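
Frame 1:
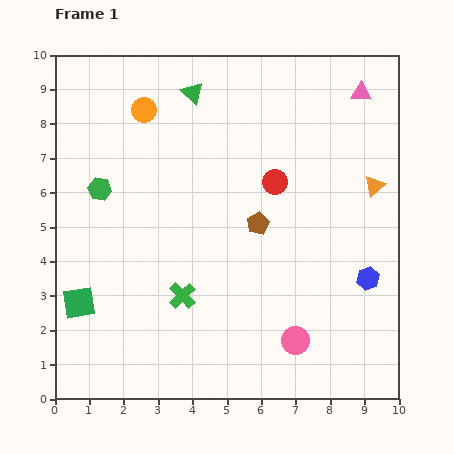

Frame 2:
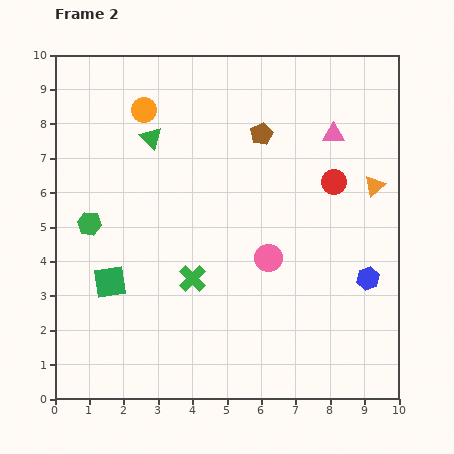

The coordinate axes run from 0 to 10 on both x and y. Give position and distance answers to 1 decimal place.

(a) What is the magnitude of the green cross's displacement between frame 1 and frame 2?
0.6

The green cross moved from (3.7, 3.0) to (4.0, 3.5), a distance of √(0.3² + 0.5²) ≈ 0.6.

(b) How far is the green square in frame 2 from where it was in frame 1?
1.1

The green square moved from (0.7, 2.8) to (1.6, 3.4), a distance of √(0.9² + 0.6²) ≈ 1.1.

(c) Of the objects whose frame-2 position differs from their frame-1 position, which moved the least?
the green cross

(moved 0.6)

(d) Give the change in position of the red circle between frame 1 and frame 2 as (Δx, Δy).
(1.7, 0.0)

The red circle was at (6.4, 6.3) in frame 1 and (8.1, 6.3) in frame 2.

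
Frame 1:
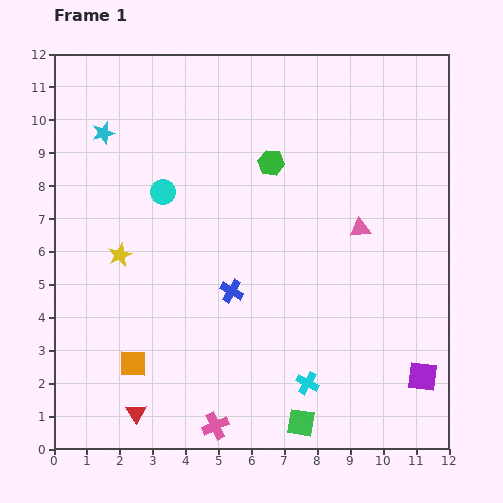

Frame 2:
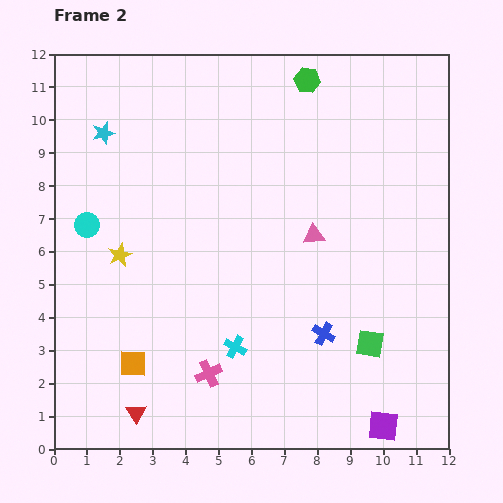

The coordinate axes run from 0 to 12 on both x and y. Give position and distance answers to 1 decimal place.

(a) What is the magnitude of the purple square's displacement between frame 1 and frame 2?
1.9

The purple square moved from (11.2, 2.2) to (10.0, 0.7), a distance of √(1.2² + 1.5²) ≈ 1.9.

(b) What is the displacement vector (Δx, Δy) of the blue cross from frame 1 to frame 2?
(2.8, -1.3)

The blue cross was at (5.4, 4.8) in frame 1 and (8.2, 3.5) in frame 2.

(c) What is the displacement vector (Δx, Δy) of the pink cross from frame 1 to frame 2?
(-0.2, 1.6)

The pink cross was at (4.9, 0.7) in frame 1 and (4.7, 2.3) in frame 2.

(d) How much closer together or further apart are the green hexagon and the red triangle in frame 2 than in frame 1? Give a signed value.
+2.8

Distance in frame 1: 8.6. Distance in frame 2: 11.4.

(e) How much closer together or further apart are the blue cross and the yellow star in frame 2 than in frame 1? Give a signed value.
+3.0

Distance in frame 1: 3.6. Distance in frame 2: 6.6.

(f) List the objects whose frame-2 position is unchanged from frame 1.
the cyan star, the yellow star, the red triangle, the orange square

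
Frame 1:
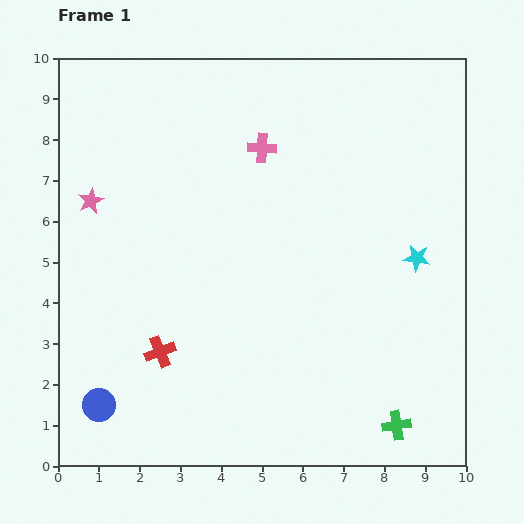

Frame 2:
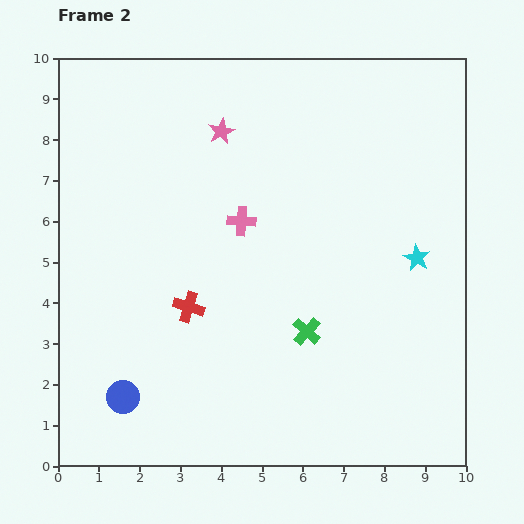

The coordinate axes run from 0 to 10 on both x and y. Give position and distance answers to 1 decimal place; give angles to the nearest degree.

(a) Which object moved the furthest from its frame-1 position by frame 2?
the pink star

(moved 3.6; next 3.2)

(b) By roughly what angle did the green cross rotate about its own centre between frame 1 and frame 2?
39° counter-clockwise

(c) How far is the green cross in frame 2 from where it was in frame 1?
3.2

The green cross moved from (8.3, 1.0) to (6.1, 3.3), a distance of √(2.2² + 2.3²) ≈ 3.2.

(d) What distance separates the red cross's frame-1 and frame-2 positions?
1.3

The red cross moved from (2.5, 2.8) to (3.2, 3.9), a distance of √(0.7² + 1.1²) ≈ 1.3.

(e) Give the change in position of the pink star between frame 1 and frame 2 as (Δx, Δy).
(3.2, 1.7)

The pink star was at (0.8, 6.5) in frame 1 and (4.0, 8.2) in frame 2.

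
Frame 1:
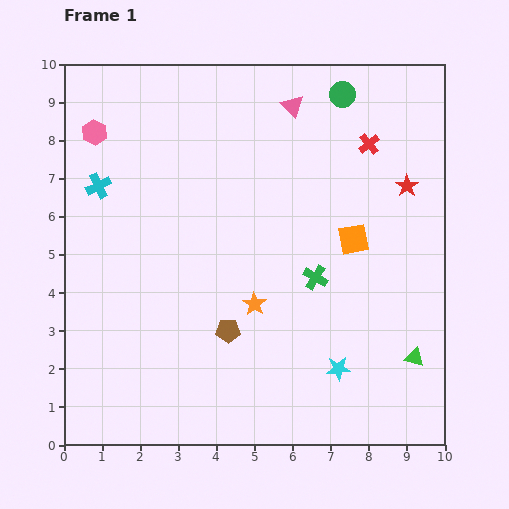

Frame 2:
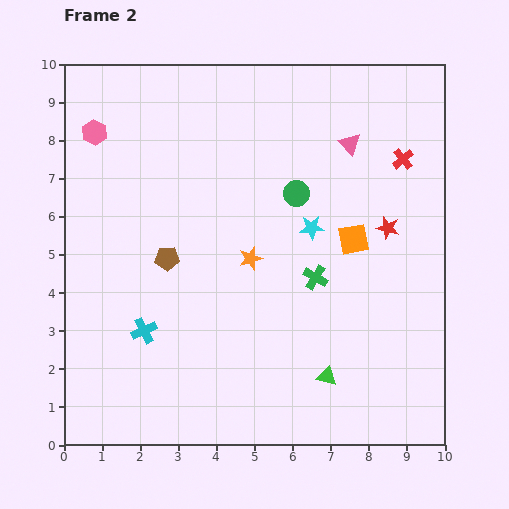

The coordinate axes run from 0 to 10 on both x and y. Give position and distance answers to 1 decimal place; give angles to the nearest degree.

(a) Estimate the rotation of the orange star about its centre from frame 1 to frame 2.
22° clockwise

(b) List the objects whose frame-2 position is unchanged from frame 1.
the orange square, the pink hexagon, the green cross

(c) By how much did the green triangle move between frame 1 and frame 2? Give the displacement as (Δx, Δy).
(-2.3, -0.5)

The green triangle was at (9.2, 2.3) in frame 1 and (6.9, 1.8) in frame 2.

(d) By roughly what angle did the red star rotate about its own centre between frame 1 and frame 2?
24° counter-clockwise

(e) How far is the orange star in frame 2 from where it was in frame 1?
1.2

The orange star moved from (5.0, 3.7) to (4.9, 4.9), a distance of √(0.1² + 1.2²) ≈ 1.2.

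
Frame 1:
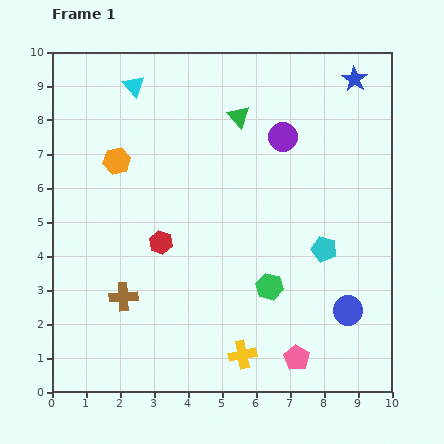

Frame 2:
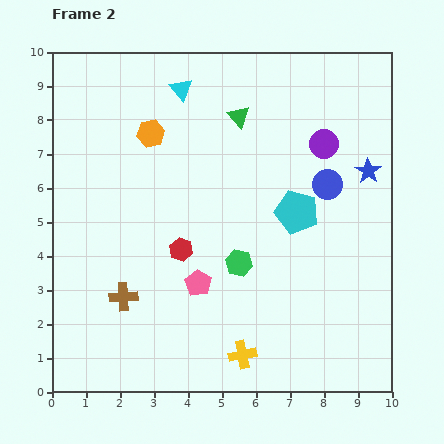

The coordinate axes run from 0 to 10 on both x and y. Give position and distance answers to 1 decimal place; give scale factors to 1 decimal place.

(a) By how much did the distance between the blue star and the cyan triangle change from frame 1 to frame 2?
-0.5

Distance in frame 1: 6.5. Distance in frame 2: 6.0.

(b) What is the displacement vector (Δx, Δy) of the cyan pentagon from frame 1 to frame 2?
(-0.8, 1.1)

The cyan pentagon was at (8.0, 4.2) in frame 1 and (7.2, 5.3) in frame 2.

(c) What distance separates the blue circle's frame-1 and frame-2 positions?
3.7

The blue circle moved from (8.7, 2.4) to (8.1, 6.1), a distance of √(0.6² + 3.7²) ≈ 3.7.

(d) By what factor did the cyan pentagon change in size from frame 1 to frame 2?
1.7×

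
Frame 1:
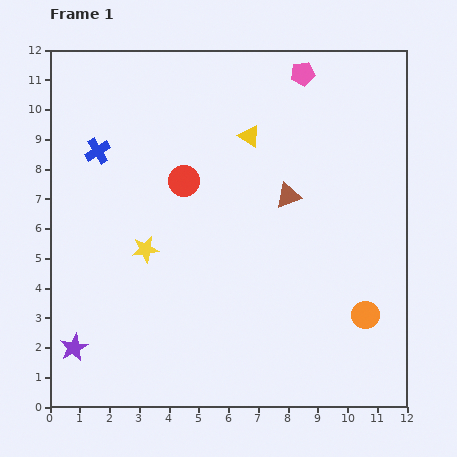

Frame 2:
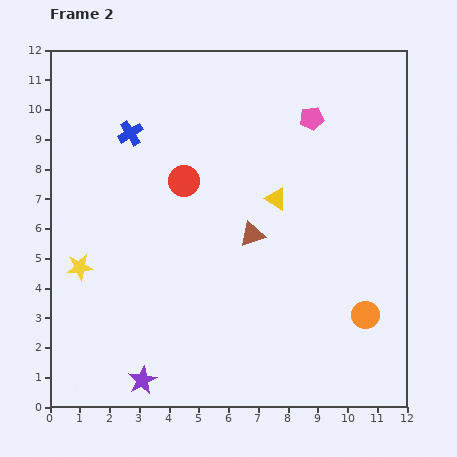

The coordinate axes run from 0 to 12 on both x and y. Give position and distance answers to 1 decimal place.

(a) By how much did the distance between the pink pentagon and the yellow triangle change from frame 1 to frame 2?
+0.2

Distance in frame 1: 2.8. Distance in frame 2: 3.0.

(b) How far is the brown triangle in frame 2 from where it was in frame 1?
1.8

The brown triangle moved from (8.0, 7.1) to (6.8, 5.8), a distance of √(1.2² + 1.3²) ≈ 1.8.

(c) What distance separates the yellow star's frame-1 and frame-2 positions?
2.3

The yellow star moved from (3.2, 5.3) to (1.0, 4.7), a distance of √(2.2² + 0.6²) ≈ 2.3.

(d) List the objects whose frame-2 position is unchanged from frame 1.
the orange circle, the red circle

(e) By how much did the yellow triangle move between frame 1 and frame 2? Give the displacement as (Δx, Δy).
(0.9, -2.1)

The yellow triangle was at (6.7, 9.1) in frame 1 and (7.6, 7.0) in frame 2.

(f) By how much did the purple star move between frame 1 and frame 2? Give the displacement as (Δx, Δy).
(2.3, -1.1)

The purple star was at (0.8, 2.0) in frame 1 and (3.1, 0.9) in frame 2.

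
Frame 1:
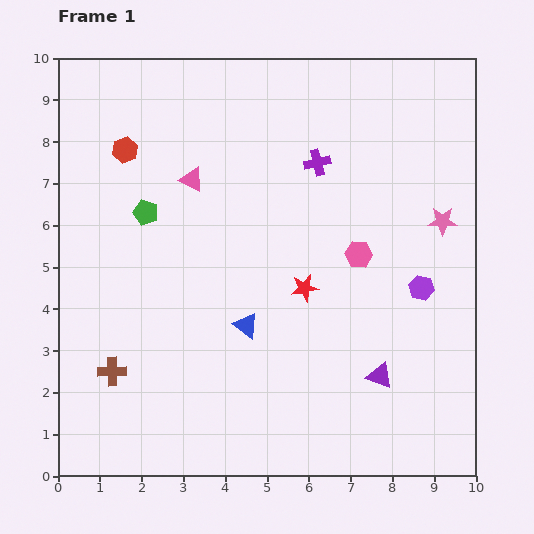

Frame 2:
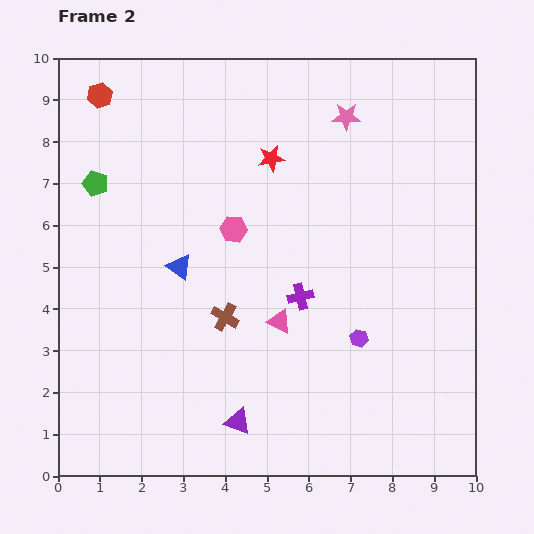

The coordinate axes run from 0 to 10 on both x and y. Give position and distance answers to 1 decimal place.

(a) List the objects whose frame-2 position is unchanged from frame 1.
none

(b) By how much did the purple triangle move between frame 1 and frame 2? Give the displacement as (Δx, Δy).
(-3.4, -1.1)

The purple triangle was at (7.7, 2.4) in frame 1 and (4.3, 1.3) in frame 2.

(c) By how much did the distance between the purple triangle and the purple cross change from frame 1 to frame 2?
-1.9

Distance in frame 1: 5.3. Distance in frame 2: 3.4.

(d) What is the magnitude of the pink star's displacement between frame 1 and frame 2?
3.4

The pink star moved from (9.2, 6.1) to (6.9, 8.6), a distance of √(2.3² + 2.5²) ≈ 3.4.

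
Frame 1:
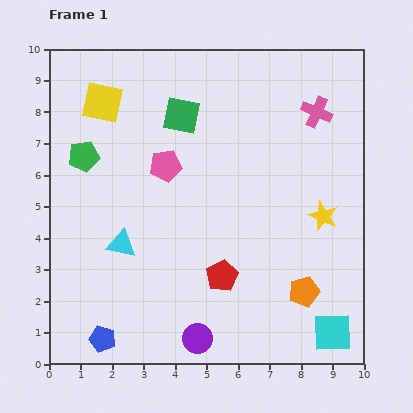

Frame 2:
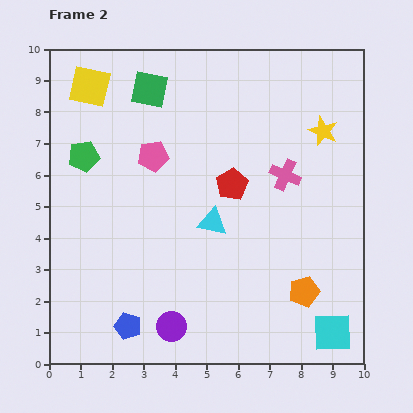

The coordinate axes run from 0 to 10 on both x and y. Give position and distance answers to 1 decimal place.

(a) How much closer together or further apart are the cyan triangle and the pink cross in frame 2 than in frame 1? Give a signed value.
-4.8

Distance in frame 1: 7.5. Distance in frame 2: 2.7.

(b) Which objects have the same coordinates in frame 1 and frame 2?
the cyan square, the green pentagon, the orange pentagon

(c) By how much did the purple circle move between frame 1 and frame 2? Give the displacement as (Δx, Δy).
(-0.8, 0.4)

The purple circle was at (4.7, 0.8) in frame 1 and (3.9, 1.2) in frame 2.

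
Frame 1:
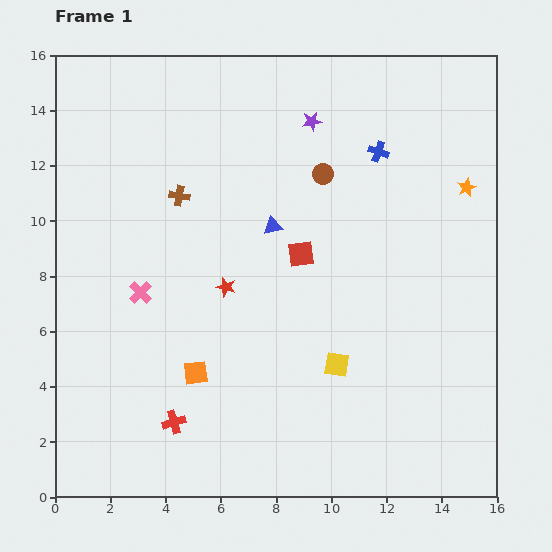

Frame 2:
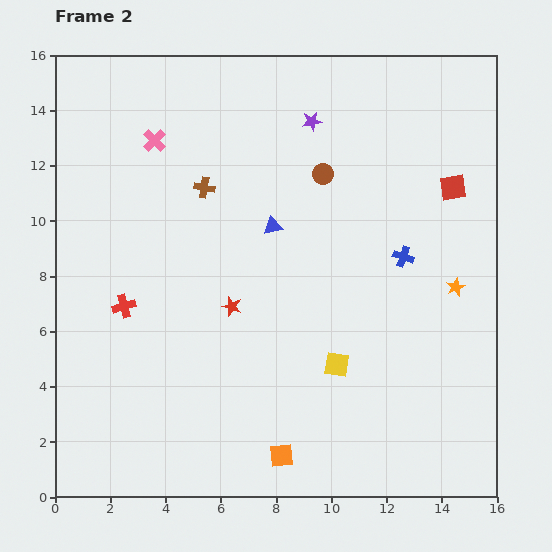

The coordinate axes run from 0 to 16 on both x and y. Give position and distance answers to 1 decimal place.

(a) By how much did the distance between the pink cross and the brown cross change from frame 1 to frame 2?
-1.3

Distance in frame 1: 3.8. Distance in frame 2: 2.5.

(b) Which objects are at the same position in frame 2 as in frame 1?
the yellow square, the purple star, the blue triangle, the brown circle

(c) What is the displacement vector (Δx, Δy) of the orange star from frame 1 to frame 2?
(-0.4, -3.6)

The orange star was at (14.9, 11.2) in frame 1 and (14.5, 7.6) in frame 2.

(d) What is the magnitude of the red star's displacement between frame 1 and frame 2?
0.7

The red star moved from (6.2, 7.6) to (6.4, 6.9), a distance of √(0.2² + 0.7²) ≈ 0.7.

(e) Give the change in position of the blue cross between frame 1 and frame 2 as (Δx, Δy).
(0.9, -3.8)

The blue cross was at (11.7, 12.5) in frame 1 and (12.6, 8.7) in frame 2.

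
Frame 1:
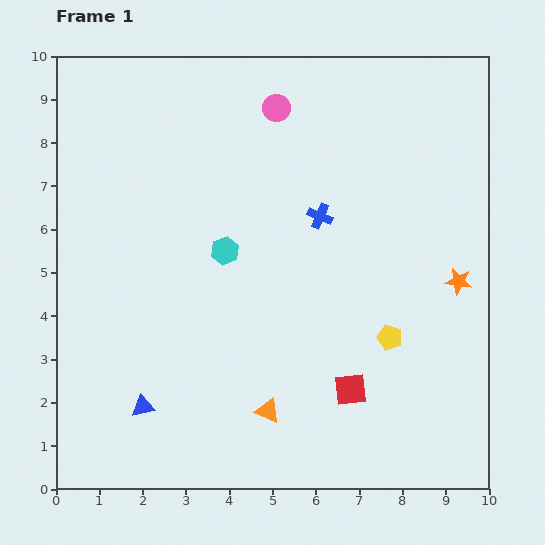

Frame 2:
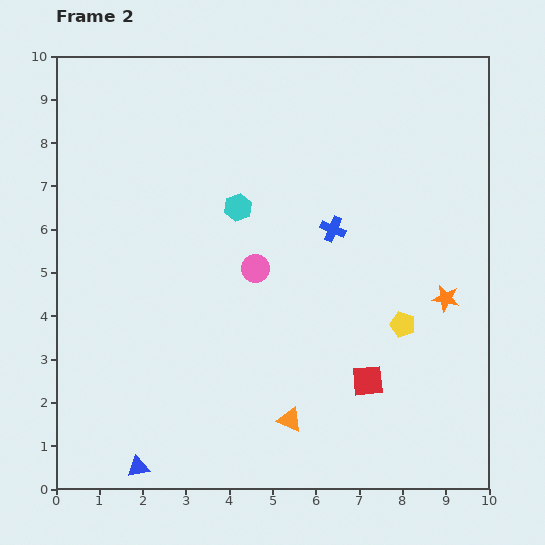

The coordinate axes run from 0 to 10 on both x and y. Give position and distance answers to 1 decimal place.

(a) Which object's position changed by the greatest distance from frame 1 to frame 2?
the pink circle

(moved 3.7; next 1.4)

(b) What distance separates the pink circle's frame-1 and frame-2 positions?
3.7

The pink circle moved from (5.1, 8.8) to (4.6, 5.1), a distance of √(0.5² + 3.7²) ≈ 3.7.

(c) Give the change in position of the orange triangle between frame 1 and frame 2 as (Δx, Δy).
(0.5, -0.2)

The orange triangle was at (4.9, 1.8) in frame 1 and (5.4, 1.6) in frame 2.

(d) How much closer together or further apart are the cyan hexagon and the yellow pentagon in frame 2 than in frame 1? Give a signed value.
+0.4

Distance in frame 1: 4.3. Distance in frame 2: 4.7.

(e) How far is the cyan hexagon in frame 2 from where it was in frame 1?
1.0

The cyan hexagon moved from (3.9, 5.5) to (4.2, 6.5), a distance of √(0.3² + 1.0²) ≈ 1.0.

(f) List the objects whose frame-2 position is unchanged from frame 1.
none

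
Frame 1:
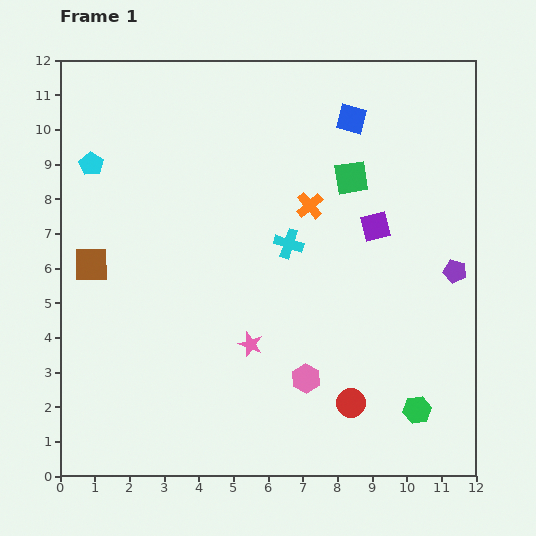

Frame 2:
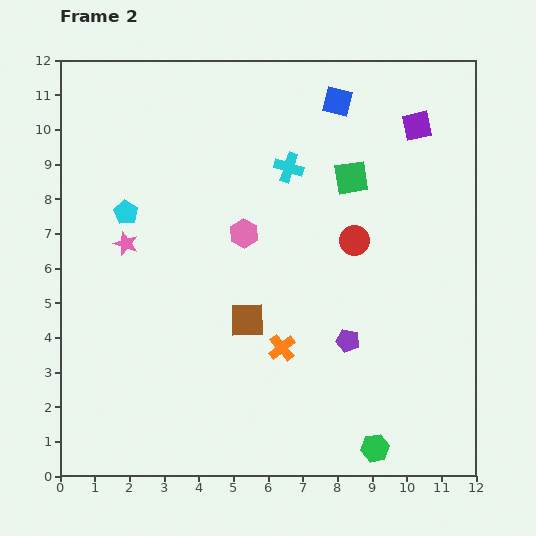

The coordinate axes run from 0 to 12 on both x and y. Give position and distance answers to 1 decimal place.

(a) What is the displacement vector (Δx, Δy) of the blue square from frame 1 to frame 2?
(-0.4, 0.5)

The blue square was at (8.4, 10.3) in frame 1 and (8.0, 10.8) in frame 2.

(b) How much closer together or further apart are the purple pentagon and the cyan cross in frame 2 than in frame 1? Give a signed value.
+0.4

Distance in frame 1: 4.9. Distance in frame 2: 5.3.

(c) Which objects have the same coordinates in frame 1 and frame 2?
the green square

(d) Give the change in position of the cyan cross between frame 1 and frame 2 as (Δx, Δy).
(0.0, 2.2)

The cyan cross was at (6.6, 6.7) in frame 1 and (6.6, 8.9) in frame 2.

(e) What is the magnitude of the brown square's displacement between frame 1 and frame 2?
4.8

The brown square moved from (0.9, 6.1) to (5.4, 4.5), a distance of √(4.5² + 1.6²) ≈ 4.8.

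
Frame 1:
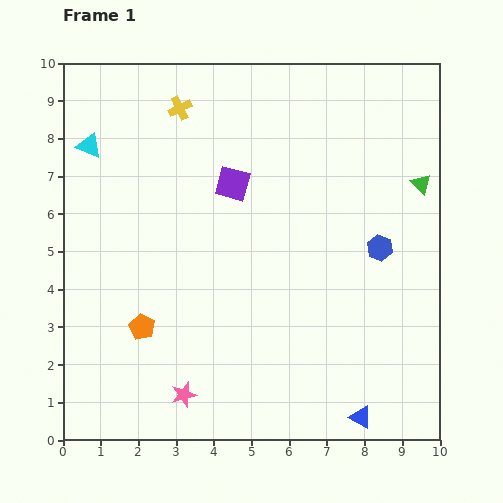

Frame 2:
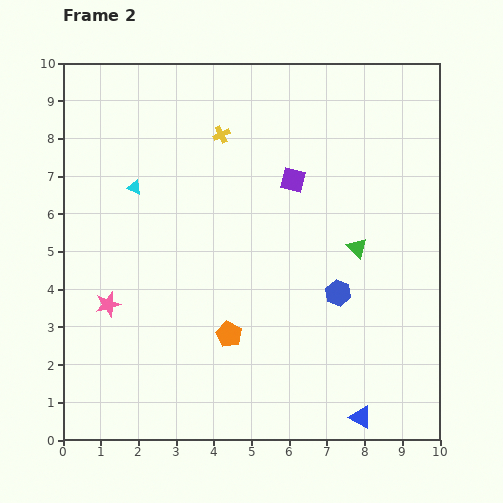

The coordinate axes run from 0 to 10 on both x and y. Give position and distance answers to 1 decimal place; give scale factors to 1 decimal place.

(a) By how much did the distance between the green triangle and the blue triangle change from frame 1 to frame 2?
-1.9

Distance in frame 1: 6.4. Distance in frame 2: 4.5.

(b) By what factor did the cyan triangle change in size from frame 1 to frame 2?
0.6×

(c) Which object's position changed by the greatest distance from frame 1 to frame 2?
the pink star

(moved 3.1; next 2.4)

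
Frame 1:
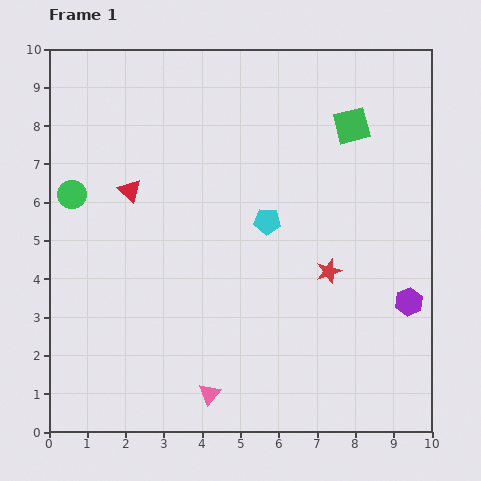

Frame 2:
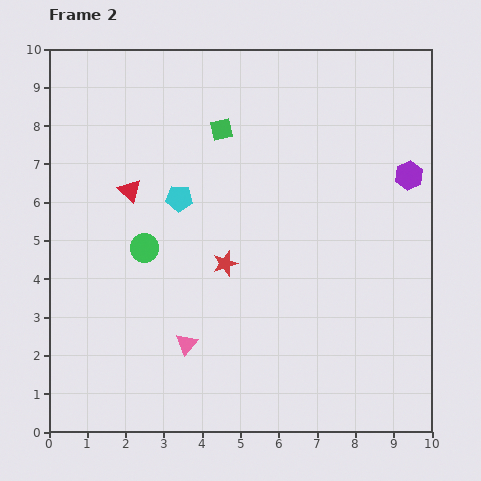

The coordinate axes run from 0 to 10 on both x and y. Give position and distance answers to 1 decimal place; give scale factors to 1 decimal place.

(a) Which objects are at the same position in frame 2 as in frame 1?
the red triangle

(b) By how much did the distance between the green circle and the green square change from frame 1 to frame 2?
-3.8

Distance in frame 1: 7.5. Distance in frame 2: 3.7.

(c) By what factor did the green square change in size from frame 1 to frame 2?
0.6×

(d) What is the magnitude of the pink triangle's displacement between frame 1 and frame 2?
1.4

The pink triangle moved from (4.2, 1.0) to (3.6, 2.3), a distance of √(0.6² + 1.3²) ≈ 1.4.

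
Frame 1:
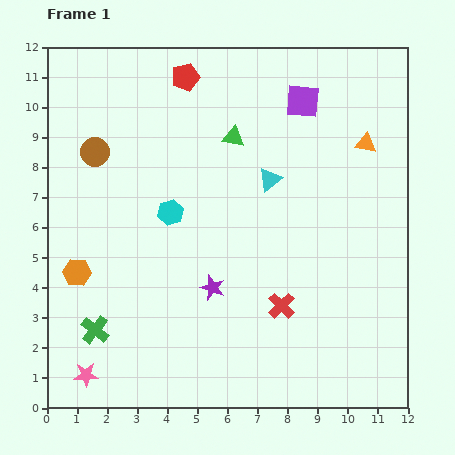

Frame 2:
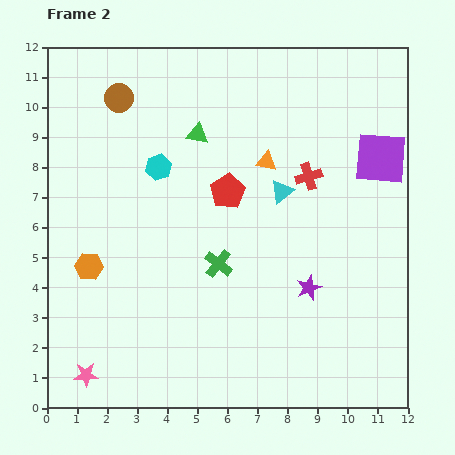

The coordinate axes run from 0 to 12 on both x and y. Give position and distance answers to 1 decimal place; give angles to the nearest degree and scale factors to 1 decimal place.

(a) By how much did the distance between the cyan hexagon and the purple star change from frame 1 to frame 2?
+3.5

Distance in frame 1: 2.9. Distance in frame 2: 6.4.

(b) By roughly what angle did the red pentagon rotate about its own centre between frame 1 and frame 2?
16° counter-clockwise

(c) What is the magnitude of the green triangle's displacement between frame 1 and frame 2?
1.2

The green triangle moved from (6.2, 9.0) to (5.0, 9.1), a distance of √(1.2² + 0.1²) ≈ 1.2.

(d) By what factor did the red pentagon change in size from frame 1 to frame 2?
1.3×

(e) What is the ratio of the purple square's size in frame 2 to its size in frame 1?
1.6×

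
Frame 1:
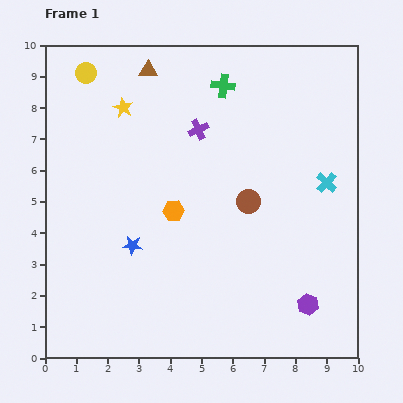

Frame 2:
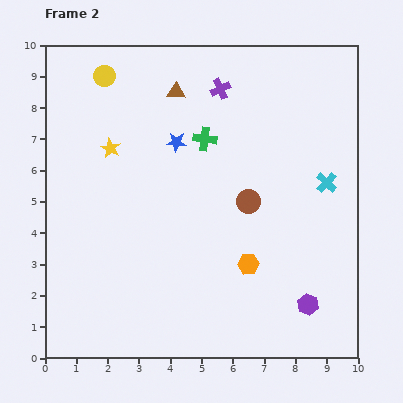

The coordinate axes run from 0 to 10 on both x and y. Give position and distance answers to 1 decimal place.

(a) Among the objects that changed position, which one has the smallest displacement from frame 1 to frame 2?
the yellow circle

(moved 0.6)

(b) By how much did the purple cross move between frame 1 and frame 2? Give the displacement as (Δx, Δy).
(0.7, 1.3)

The purple cross was at (4.9, 7.3) in frame 1 and (5.6, 8.6) in frame 2.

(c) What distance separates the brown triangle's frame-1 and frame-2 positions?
1.1

The brown triangle moved from (3.3, 9.2) to (4.2, 8.5), a distance of √(0.9² + 0.7²) ≈ 1.1.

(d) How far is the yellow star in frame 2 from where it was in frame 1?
1.4

The yellow star moved from (2.5, 8.0) to (2.1, 6.7), a distance of √(0.4² + 1.3²) ≈ 1.4.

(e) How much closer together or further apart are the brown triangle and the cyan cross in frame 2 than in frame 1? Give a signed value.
-1.1

Distance in frame 1: 6.7. Distance in frame 2: 5.6.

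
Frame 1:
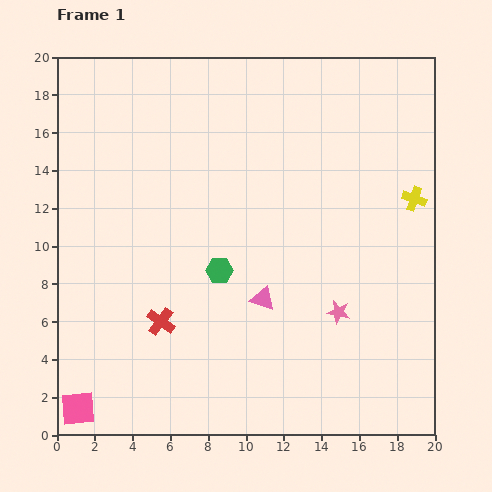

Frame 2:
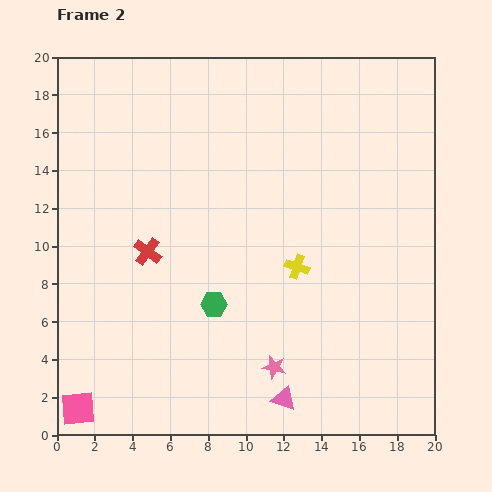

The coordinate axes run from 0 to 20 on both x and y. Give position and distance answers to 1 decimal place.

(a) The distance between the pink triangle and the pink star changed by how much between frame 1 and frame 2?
-2.3

Distance in frame 1: 4.1. Distance in frame 2: 1.8.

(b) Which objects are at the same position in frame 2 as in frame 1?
the pink square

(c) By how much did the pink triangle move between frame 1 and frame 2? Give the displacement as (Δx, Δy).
(1.1, -5.3)

The pink triangle was at (10.9, 7.2) in frame 1 and (12.0, 1.9) in frame 2.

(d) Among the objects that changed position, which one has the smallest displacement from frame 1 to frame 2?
the green hexagon

(moved 1.8)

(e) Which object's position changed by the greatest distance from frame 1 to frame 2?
the yellow cross

(moved 7.2; next 5.4)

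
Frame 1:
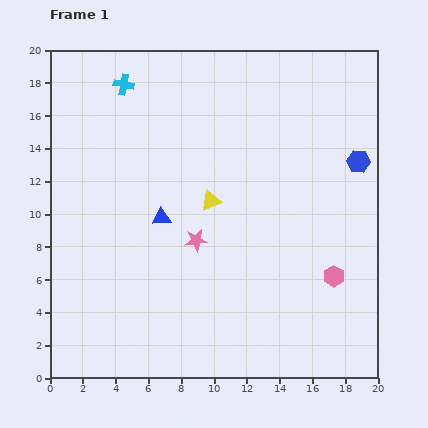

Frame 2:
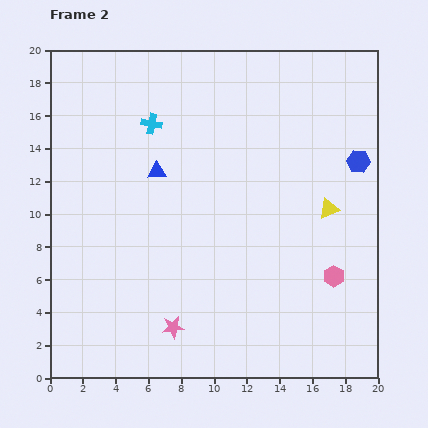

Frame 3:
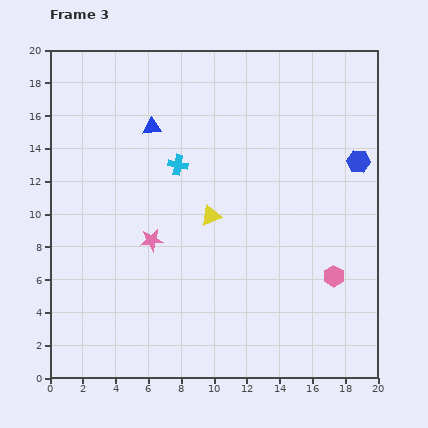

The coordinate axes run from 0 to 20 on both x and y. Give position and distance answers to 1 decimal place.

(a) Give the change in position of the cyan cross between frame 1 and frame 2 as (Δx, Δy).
(1.7, -2.4)

The cyan cross was at (4.5, 17.9) in frame 1 and (6.2, 15.5) in frame 2.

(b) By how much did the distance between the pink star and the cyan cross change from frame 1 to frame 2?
+2.0

Distance in frame 1: 10.5. Distance in frame 2: 12.5.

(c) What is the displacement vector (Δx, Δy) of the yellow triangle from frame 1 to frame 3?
(0.0, -0.9)

The yellow triangle was at (9.8, 10.8) in frame 1 and (9.8, 9.9) in frame 3.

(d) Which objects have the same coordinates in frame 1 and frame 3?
the blue hexagon, the pink hexagon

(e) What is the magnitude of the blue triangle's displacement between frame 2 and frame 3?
2.7

The blue triangle moved from (6.5, 12.6) to (6.2, 15.3), a distance of √(0.3² + 2.7²) ≈ 2.7.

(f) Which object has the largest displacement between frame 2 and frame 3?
the yellow triangle

(moved 7.2; next 5.5)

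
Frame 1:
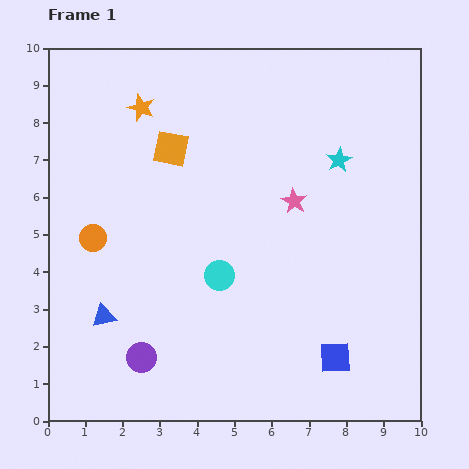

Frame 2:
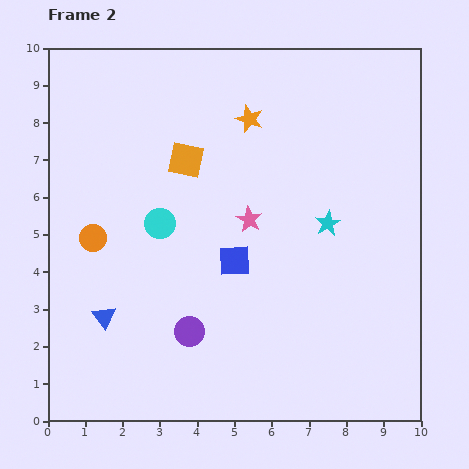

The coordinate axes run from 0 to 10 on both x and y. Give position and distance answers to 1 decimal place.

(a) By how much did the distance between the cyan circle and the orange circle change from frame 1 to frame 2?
-1.7

Distance in frame 1: 3.5. Distance in frame 2: 1.8.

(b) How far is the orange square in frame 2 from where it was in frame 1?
0.5

The orange square moved from (3.3, 7.3) to (3.7, 7.0), a distance of √(0.4² + 0.3²) ≈ 0.5.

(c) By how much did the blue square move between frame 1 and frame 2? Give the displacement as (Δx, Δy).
(-2.7, 2.6)

The blue square was at (7.7, 1.7) in frame 1 and (5.0, 4.3) in frame 2.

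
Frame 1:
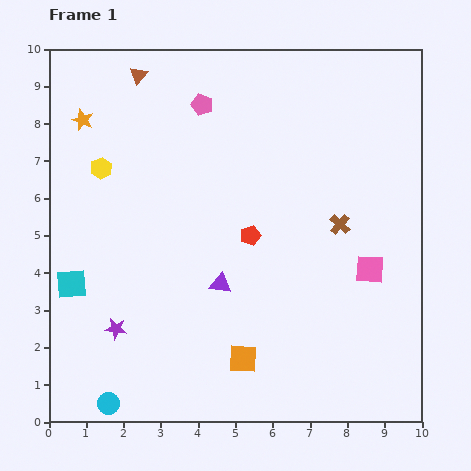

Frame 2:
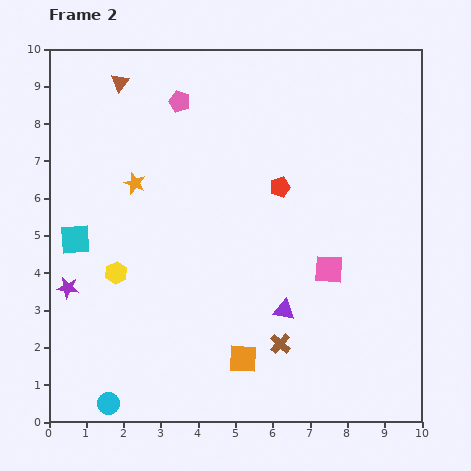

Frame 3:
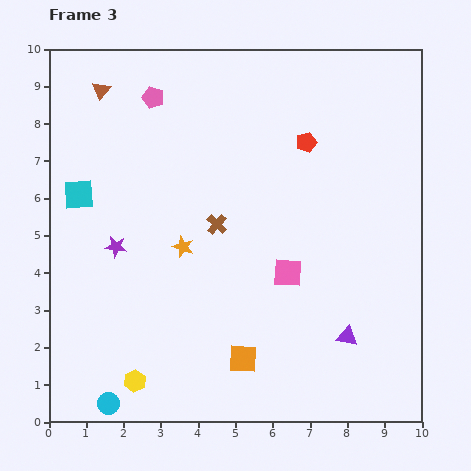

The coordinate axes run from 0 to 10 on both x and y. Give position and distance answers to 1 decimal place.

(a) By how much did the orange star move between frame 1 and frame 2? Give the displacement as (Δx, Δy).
(1.4, -1.7)

The orange star was at (0.9, 8.1) in frame 1 and (2.3, 6.4) in frame 2.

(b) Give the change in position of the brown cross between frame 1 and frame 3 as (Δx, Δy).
(-3.3, 0.0)

The brown cross was at (7.8, 5.3) in frame 1 and (4.5, 5.3) in frame 3.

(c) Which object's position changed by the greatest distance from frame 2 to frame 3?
the brown cross

(moved 3.6; next 2.9)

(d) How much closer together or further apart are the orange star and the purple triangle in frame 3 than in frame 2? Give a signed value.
-0.2

Distance in frame 2: 5.2. Distance in frame 3: 5.0.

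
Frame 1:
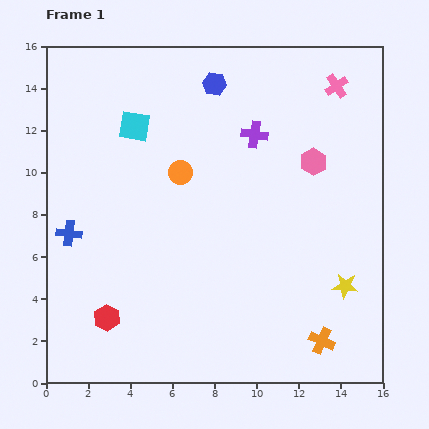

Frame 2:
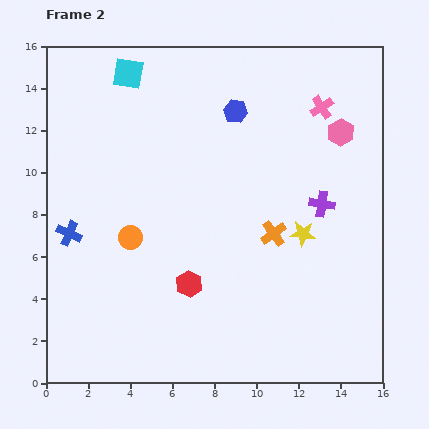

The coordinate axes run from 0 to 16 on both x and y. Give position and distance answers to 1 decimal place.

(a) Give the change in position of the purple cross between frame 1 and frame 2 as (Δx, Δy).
(3.2, -3.3)

The purple cross was at (9.9, 11.8) in frame 1 and (13.1, 8.5) in frame 2.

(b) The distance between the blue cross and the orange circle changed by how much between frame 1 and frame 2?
-3.1

Distance in frame 1: 6.0. Distance in frame 2: 2.9.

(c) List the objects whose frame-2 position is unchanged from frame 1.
the blue cross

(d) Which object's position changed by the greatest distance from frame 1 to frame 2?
the orange cross

(moved 5.6; next 4.6)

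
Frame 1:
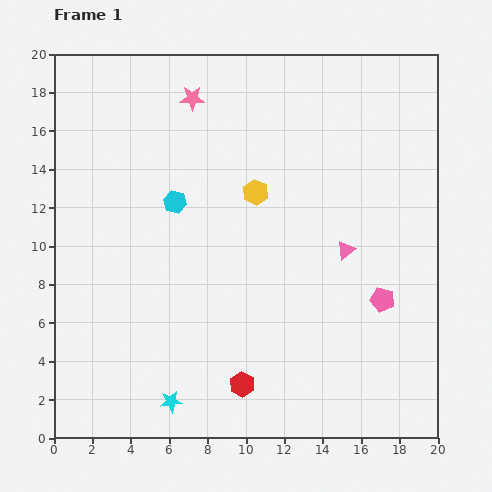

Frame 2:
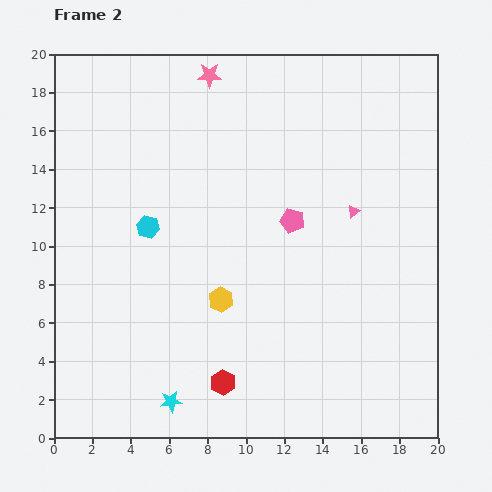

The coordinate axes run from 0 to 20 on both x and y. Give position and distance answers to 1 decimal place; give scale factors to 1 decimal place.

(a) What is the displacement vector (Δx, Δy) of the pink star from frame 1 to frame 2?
(0.9, 1.2)

The pink star was at (7.2, 17.7) in frame 1 and (8.1, 18.9) in frame 2.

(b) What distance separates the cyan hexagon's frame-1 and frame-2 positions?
1.9

The cyan hexagon moved from (6.3, 12.3) to (4.9, 11.0), a distance of √(1.4² + 1.3²) ≈ 1.9.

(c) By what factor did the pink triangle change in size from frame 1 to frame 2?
0.7×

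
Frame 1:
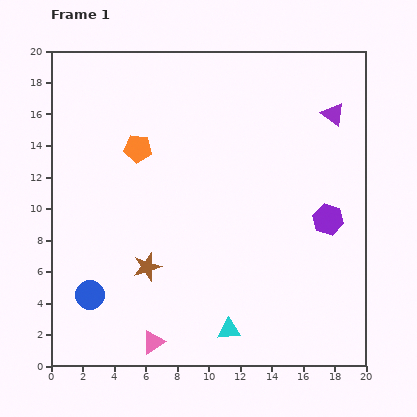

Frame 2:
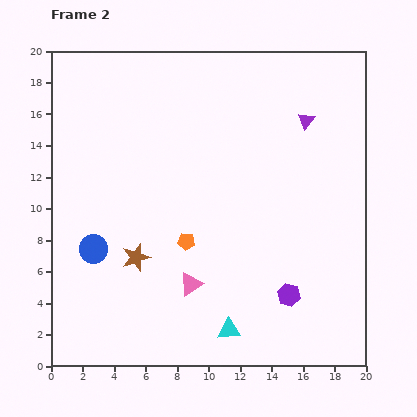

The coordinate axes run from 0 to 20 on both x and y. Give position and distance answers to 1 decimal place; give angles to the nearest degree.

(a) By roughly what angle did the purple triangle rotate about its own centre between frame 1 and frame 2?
32° clockwise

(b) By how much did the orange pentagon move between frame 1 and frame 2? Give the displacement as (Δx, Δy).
(3.1, -5.9)

The orange pentagon was at (5.5, 13.8) in frame 1 and (8.6, 7.9) in frame 2.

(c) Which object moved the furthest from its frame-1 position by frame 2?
the orange pentagon

(moved 6.7; next 5.4)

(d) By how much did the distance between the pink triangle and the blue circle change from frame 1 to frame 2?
+1.6

Distance in frame 1: 5.0. Distance in frame 2: 6.6.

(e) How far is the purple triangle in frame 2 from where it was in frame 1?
1.7

The purple triangle moved from (17.9, 16.0) to (16.2, 15.6), a distance of √(1.7² + 0.4²) ≈ 1.7.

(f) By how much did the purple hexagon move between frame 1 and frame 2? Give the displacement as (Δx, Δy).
(-2.5, -4.8)

The purple hexagon was at (17.6, 9.3) in frame 1 and (15.1, 4.5) in frame 2.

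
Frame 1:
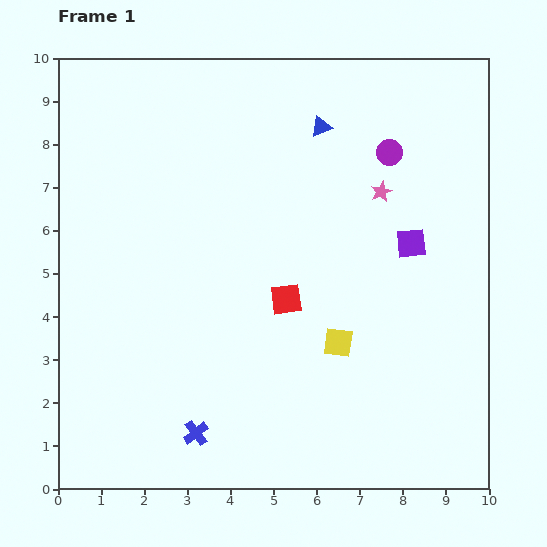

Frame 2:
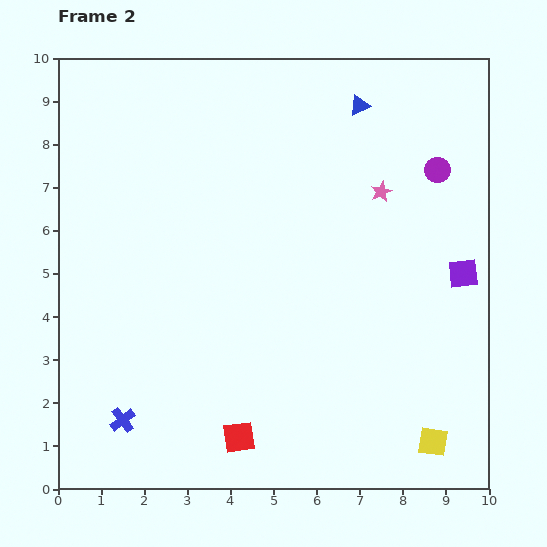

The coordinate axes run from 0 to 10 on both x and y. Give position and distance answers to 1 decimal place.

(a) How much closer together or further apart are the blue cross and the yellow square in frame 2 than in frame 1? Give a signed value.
+3.3

Distance in frame 1: 3.9. Distance in frame 2: 7.2.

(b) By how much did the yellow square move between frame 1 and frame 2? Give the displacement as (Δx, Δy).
(2.2, -2.3)

The yellow square was at (6.5, 3.4) in frame 1 and (8.7, 1.1) in frame 2.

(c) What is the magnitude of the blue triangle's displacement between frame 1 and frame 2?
1.0

The blue triangle moved from (6.1, 8.4) to (7.0, 8.9), a distance of √(0.9² + 0.5²) ≈ 1.0.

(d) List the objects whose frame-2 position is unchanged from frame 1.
the pink star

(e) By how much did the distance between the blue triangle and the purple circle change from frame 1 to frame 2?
+0.6

Distance in frame 1: 1.7. Distance in frame 2: 2.3.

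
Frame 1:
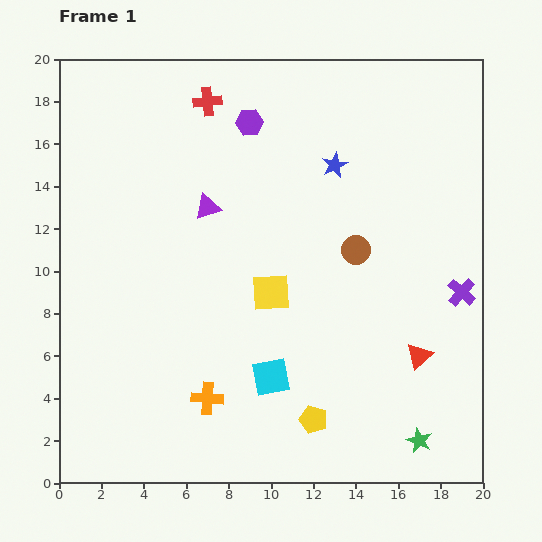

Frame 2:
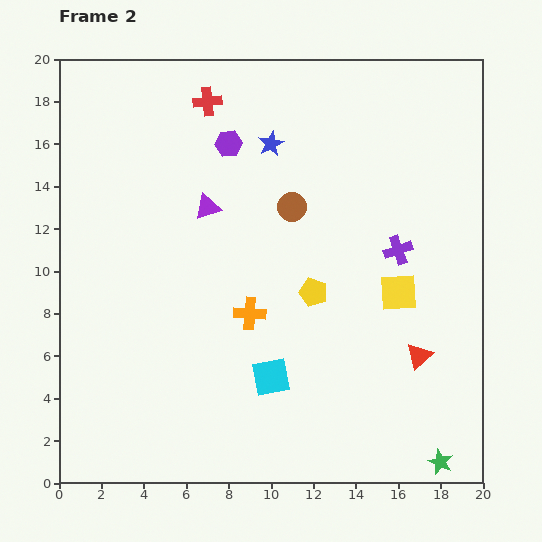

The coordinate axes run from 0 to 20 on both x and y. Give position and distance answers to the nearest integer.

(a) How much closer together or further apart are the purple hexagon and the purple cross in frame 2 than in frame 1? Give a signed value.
-4

Distance in frame 1: 13. Distance in frame 2: 9.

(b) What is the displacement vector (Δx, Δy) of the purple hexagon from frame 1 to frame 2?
(-1, -1)

The purple hexagon was at (9, 17) in frame 1 and (8, 16) in frame 2.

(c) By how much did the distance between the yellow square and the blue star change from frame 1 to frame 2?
+2

Distance in frame 1: 7. Distance in frame 2: 9.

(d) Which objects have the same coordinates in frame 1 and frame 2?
the red triangle, the red cross, the purple triangle, the cyan square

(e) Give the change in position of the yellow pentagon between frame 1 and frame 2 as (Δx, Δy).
(0, 6)

The yellow pentagon was at (12, 3) in frame 1 and (12, 9) in frame 2.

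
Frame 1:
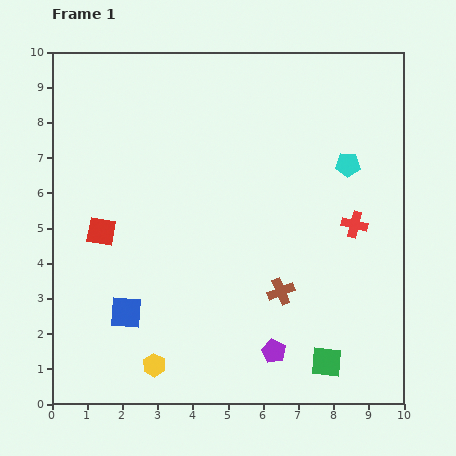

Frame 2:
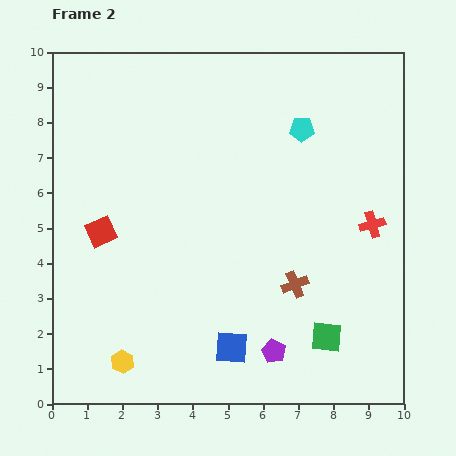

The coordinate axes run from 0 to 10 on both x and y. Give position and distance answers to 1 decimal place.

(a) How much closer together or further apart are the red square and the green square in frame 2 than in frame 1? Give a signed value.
-0.3

Distance in frame 1: 7.4. Distance in frame 2: 7.1.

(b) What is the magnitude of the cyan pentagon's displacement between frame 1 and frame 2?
1.6

The cyan pentagon moved from (8.4, 6.8) to (7.1, 7.8), a distance of √(1.3² + 1.0²) ≈ 1.6.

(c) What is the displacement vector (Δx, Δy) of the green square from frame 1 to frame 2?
(0.0, 0.7)

The green square was at (7.8, 1.2) in frame 1 and (7.8, 1.9) in frame 2.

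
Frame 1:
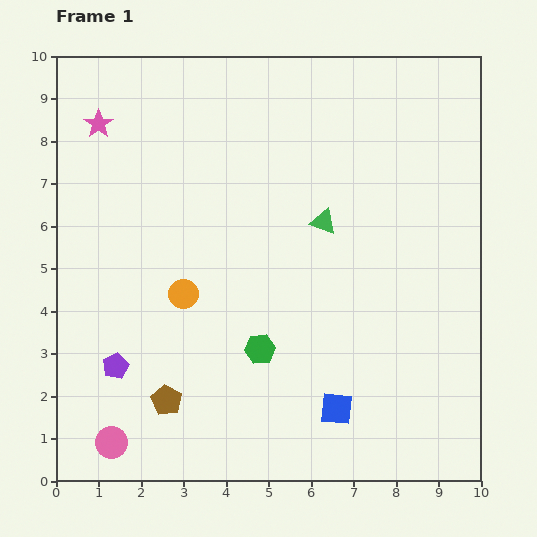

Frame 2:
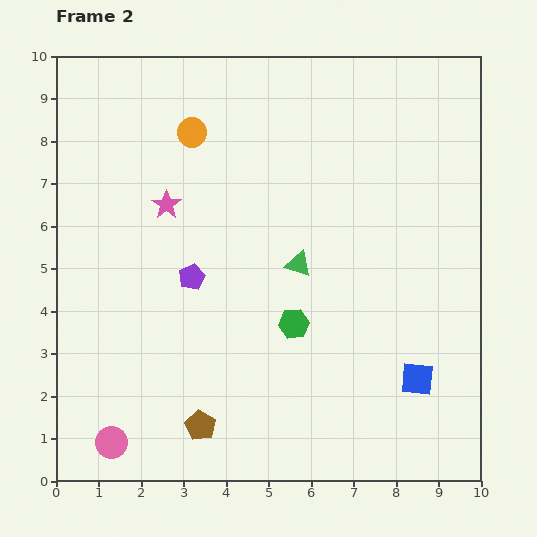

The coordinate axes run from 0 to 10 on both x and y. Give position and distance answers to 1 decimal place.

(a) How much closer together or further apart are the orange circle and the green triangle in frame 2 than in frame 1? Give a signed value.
+0.3

Distance in frame 1: 3.7. Distance in frame 2: 4.0.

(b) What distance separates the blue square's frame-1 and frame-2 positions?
2.0

The blue square moved from (6.6, 1.7) to (8.5, 2.4), a distance of √(1.9² + 0.7²) ≈ 2.0.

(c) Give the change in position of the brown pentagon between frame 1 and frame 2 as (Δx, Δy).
(0.8, -0.6)

The brown pentagon was at (2.6, 1.9) in frame 1 and (3.4, 1.3) in frame 2.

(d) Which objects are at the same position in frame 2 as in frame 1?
the pink circle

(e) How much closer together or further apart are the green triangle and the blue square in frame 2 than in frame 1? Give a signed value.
-0.5

Distance in frame 1: 4.4. Distance in frame 2: 3.9.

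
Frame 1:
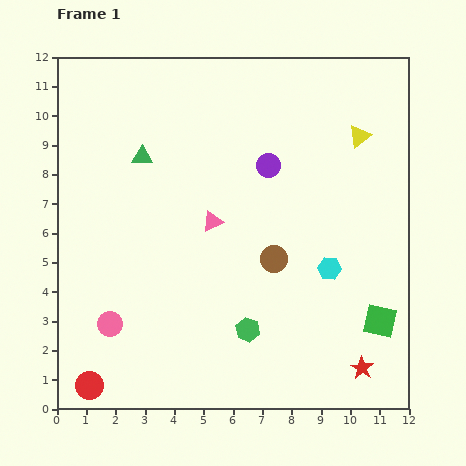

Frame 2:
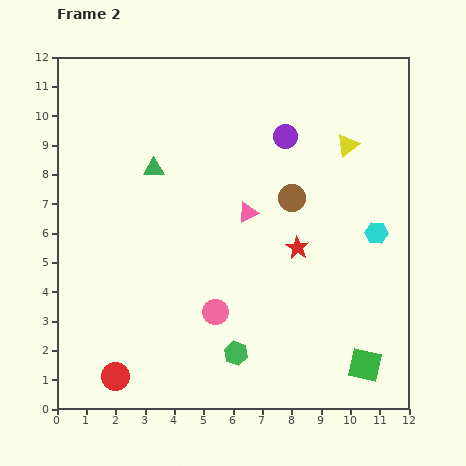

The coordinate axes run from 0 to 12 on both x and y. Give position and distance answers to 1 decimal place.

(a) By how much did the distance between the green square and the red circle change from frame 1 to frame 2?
-1.6

Distance in frame 1: 10.1. Distance in frame 2: 8.5.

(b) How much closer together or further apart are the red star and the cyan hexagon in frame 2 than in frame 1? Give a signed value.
-0.9

Distance in frame 1: 3.6. Distance in frame 2: 2.7.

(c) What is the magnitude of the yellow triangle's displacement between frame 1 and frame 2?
0.5

The yellow triangle moved from (10.3, 9.3) to (9.9, 9.0), a distance of √(0.4² + 0.3²) ≈ 0.5.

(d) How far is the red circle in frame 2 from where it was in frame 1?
0.9

The red circle moved from (1.1, 0.8) to (2.0, 1.1), a distance of √(0.9² + 0.3²) ≈ 0.9.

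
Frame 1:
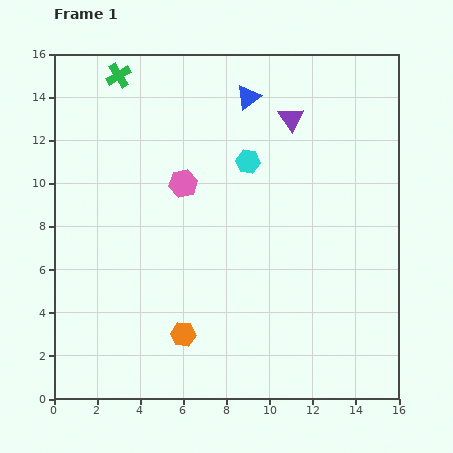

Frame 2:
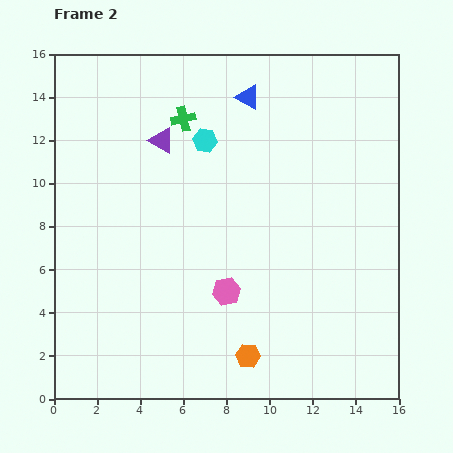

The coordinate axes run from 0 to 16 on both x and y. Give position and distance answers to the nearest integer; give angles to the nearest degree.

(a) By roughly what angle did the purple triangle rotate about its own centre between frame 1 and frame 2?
26° counter-clockwise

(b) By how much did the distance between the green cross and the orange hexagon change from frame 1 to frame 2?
-1

Distance in frame 1: 12. Distance in frame 2: 11.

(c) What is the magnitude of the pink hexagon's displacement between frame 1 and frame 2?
5

The pink hexagon moved from (6, 10) to (8, 5), a distance of √(2² + 5²) ≈ 5.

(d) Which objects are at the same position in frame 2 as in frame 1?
the blue triangle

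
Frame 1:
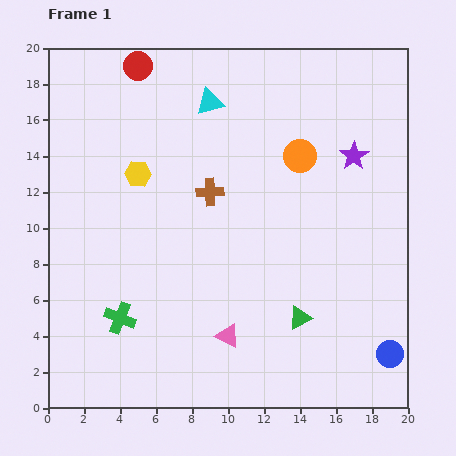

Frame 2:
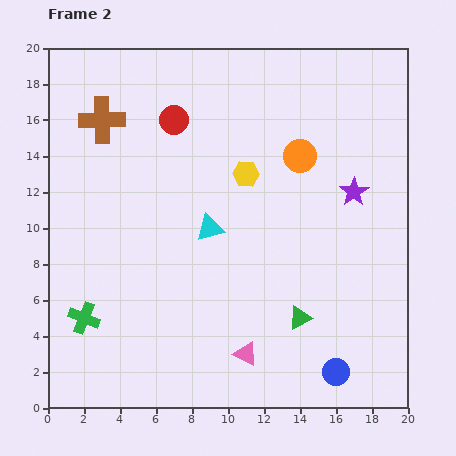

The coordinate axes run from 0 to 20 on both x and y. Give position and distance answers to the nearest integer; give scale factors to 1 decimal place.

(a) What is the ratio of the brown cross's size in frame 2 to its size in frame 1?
1.7×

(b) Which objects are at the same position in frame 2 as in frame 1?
the green triangle, the orange circle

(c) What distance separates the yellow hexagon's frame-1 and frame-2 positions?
6

The yellow hexagon moved from (5, 13) to (11, 13), a distance of √(6² + 0²) ≈ 6.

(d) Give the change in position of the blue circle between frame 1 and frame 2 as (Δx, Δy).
(-3, -1)

The blue circle was at (19, 3) in frame 1 and (16, 2) in frame 2.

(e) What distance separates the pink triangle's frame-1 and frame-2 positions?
1

The pink triangle moved from (10, 4) to (11, 3), a distance of √(1² + 1²) ≈ 1.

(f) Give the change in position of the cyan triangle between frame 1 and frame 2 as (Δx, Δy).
(0, -7)

The cyan triangle was at (9, 17) in frame 1 and (9, 10) in frame 2.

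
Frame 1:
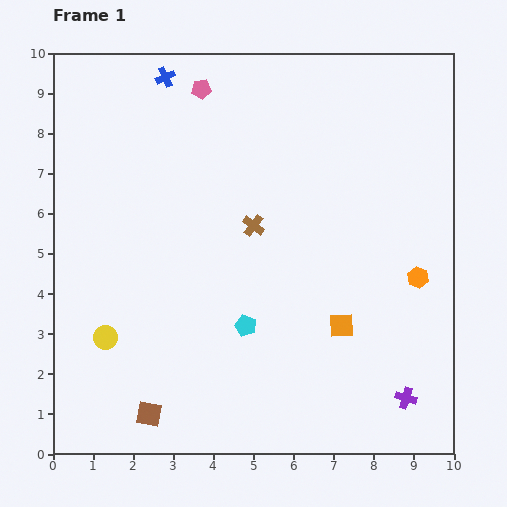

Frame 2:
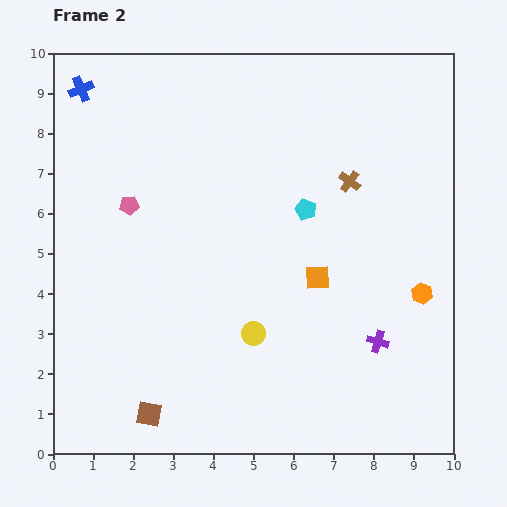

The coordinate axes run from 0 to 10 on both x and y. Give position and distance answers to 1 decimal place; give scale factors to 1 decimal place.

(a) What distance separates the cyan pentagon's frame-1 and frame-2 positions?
3.3

The cyan pentagon moved from (4.8, 3.2) to (6.3, 6.1), a distance of √(1.5² + 2.9²) ≈ 3.3.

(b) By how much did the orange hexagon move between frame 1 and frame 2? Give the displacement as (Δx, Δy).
(0.1, -0.4)

The orange hexagon was at (9.1, 4.4) in frame 1 and (9.2, 4.0) in frame 2.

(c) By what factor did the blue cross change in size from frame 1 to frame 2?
1.3×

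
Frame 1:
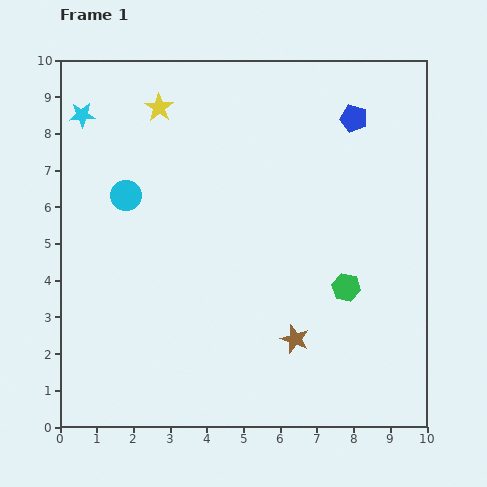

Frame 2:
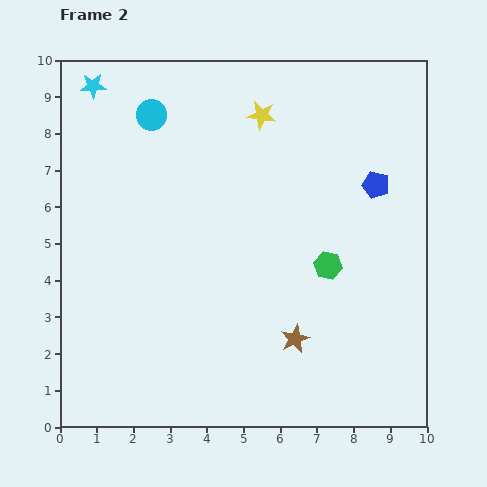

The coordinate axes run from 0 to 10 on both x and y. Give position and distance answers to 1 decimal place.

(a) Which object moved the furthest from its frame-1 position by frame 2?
the yellow star

(moved 2.8; next 2.3)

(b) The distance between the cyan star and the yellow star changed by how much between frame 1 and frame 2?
+2.6

Distance in frame 1: 2.1. Distance in frame 2: 4.7.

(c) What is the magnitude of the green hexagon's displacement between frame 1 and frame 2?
0.8

The green hexagon moved from (7.8, 3.8) to (7.3, 4.4), a distance of √(0.5² + 0.6²) ≈ 0.8.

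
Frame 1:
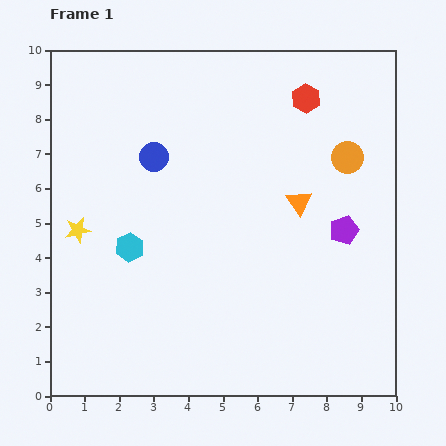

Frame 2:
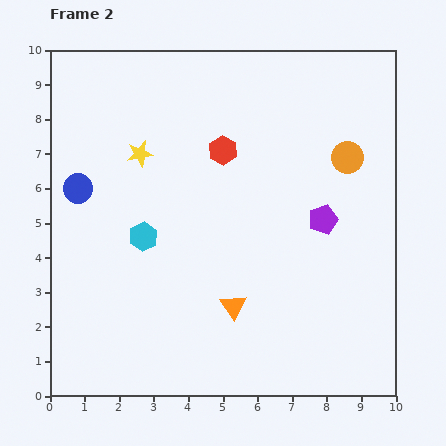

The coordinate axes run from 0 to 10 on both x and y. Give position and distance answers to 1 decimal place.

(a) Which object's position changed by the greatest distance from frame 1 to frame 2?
the orange triangle

(moved 3.6; next 2.8)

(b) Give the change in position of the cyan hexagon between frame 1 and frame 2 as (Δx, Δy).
(0.4, 0.3)

The cyan hexagon was at (2.3, 4.3) in frame 1 and (2.7, 4.6) in frame 2.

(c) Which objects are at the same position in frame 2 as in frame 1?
the orange circle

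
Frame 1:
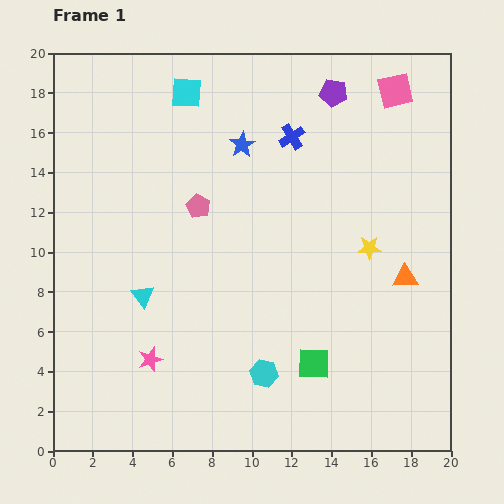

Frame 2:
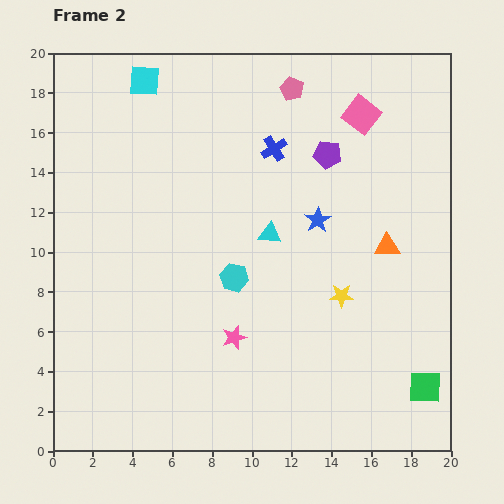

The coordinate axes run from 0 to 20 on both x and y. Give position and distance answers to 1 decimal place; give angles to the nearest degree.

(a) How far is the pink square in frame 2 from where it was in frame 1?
2.1

The pink square moved from (17.2, 18.1) to (15.5, 16.9), a distance of √(1.7² + 1.2²) ≈ 2.1.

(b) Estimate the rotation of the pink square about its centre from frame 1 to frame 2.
39° counter-clockwise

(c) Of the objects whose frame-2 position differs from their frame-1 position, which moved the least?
the blue cross

(moved 1.1)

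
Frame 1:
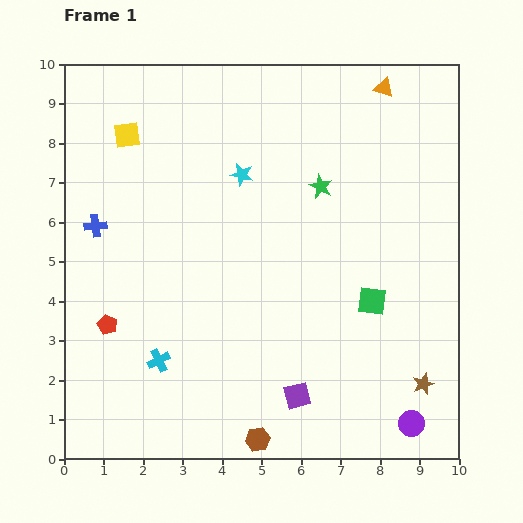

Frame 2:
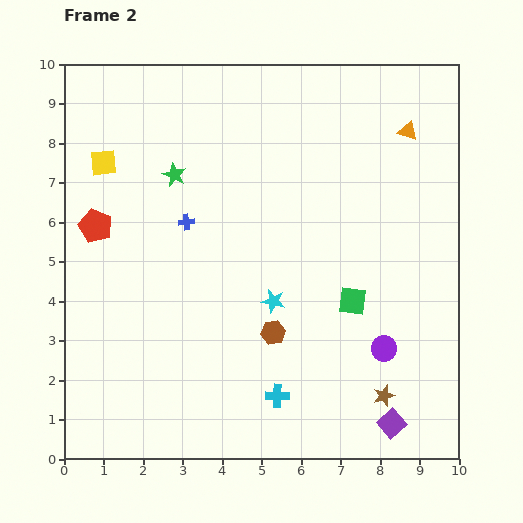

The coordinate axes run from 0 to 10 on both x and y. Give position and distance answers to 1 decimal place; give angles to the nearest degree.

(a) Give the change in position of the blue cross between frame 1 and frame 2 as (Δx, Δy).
(2.3, 0.1)

The blue cross was at (0.8, 5.9) in frame 1 and (3.1, 6.0) in frame 2.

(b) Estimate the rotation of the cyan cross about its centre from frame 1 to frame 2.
28° clockwise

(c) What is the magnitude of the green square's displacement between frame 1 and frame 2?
0.5

The green square moved from (7.8, 4.0) to (7.3, 4.0), a distance of √(0.5² + 0.0²) ≈ 0.5.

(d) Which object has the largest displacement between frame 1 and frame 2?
the green star

(moved 3.7; next 3.3)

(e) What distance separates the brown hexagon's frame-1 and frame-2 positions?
2.7

The brown hexagon moved from (4.9, 0.5) to (5.3, 3.2), a distance of √(0.4² + 2.7²) ≈ 2.7.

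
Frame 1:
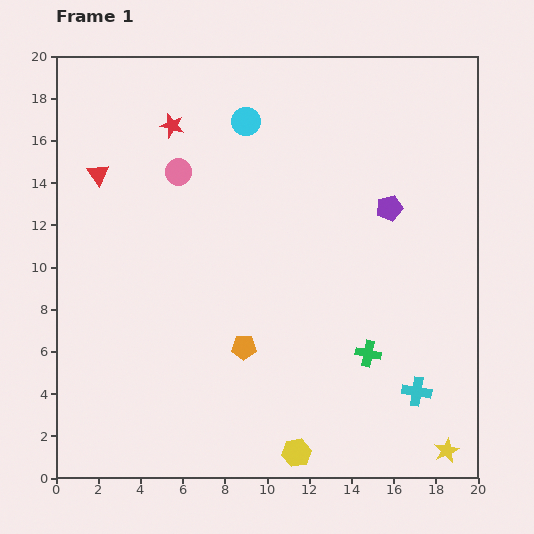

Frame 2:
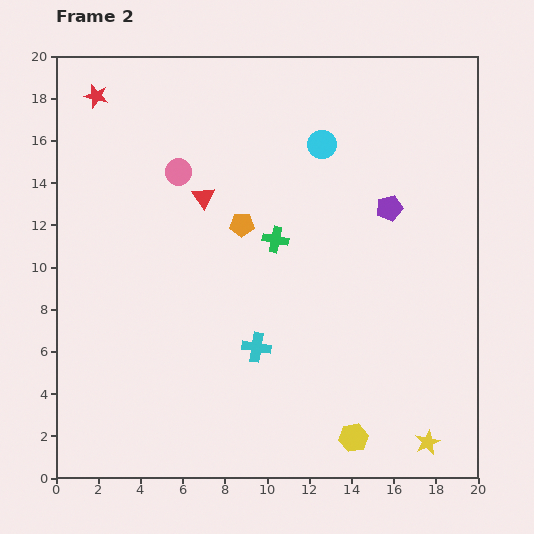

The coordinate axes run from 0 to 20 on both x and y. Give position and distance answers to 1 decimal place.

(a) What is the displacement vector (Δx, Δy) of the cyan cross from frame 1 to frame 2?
(-7.6, 2.1)

The cyan cross was at (17.1, 4.1) in frame 1 and (9.5, 6.2) in frame 2.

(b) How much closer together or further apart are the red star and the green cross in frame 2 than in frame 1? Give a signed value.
-3.4

Distance in frame 1: 14.3. Distance in frame 2: 10.9.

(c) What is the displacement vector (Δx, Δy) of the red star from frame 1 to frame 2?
(-3.6, 1.4)

The red star was at (5.5, 16.7) in frame 1 and (1.9, 18.1) in frame 2.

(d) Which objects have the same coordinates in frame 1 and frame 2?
the pink circle, the purple pentagon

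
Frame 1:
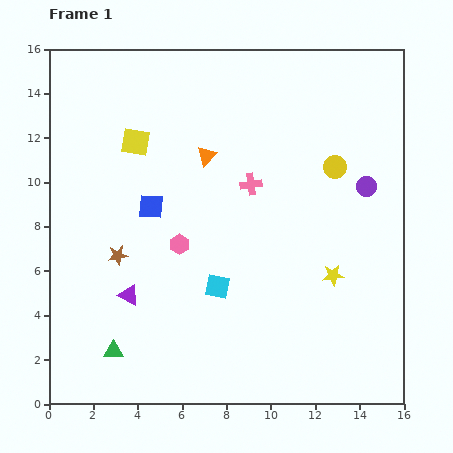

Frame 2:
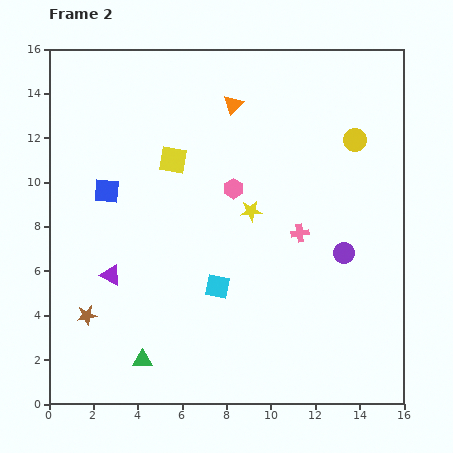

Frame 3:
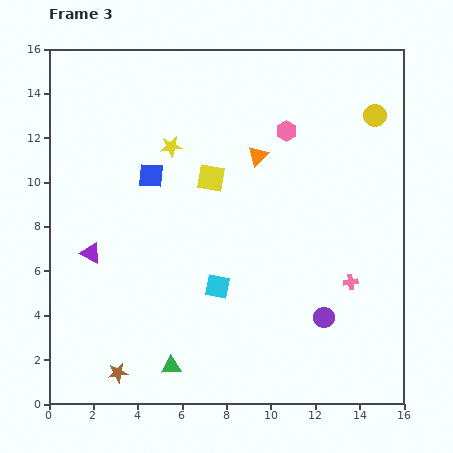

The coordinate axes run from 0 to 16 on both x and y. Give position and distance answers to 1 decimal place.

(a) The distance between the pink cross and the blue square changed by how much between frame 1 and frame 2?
+4.3

Distance in frame 1: 4.6. Distance in frame 2: 8.9.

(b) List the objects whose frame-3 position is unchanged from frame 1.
the cyan square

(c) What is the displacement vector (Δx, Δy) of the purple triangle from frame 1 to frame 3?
(-1.7, 1.9)

The purple triangle was at (3.6, 4.9) in frame 1 and (1.9, 6.8) in frame 3.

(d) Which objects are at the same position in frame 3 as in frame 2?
the cyan square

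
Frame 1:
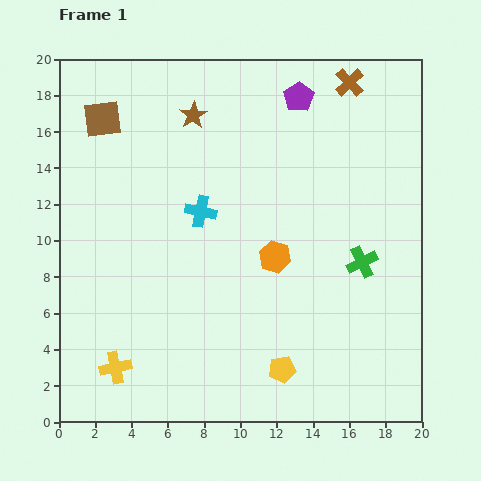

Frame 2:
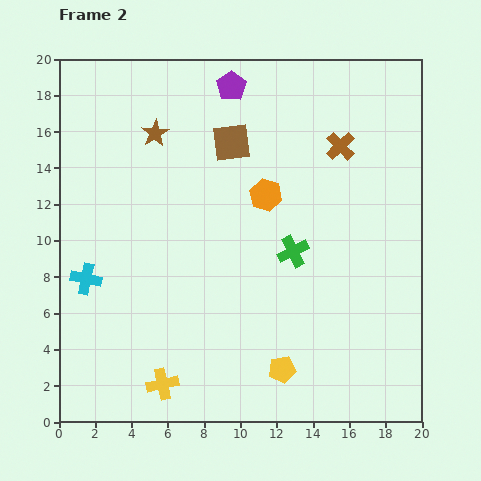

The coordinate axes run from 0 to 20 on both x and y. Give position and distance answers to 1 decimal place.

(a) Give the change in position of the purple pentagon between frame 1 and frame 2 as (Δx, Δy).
(-3.7, 0.6)

The purple pentagon was at (13.2, 17.9) in frame 1 and (9.5, 18.5) in frame 2.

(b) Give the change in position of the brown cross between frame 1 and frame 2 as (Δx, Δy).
(-0.5, -3.5)

The brown cross was at (16.0, 18.7) in frame 1 and (15.5, 15.2) in frame 2.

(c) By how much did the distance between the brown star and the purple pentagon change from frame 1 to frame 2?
-1.0

Distance in frame 1: 5.9. Distance in frame 2: 4.9.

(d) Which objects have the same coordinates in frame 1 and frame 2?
the yellow pentagon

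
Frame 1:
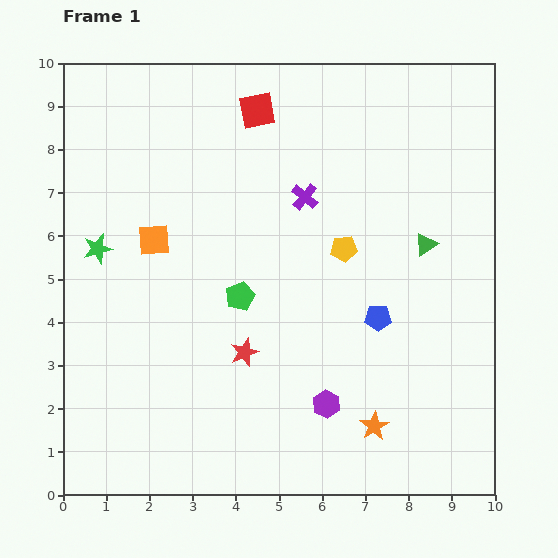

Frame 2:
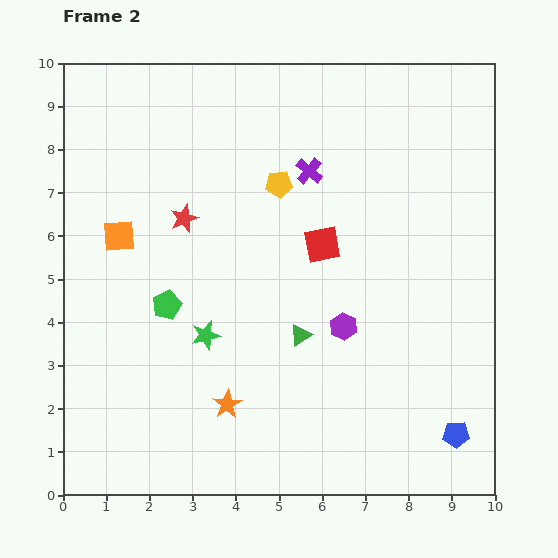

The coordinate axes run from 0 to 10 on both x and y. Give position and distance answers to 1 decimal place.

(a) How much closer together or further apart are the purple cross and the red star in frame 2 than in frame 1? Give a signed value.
-0.8

Distance in frame 1: 3.9. Distance in frame 2: 3.1.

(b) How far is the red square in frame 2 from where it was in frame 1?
3.4

The red square moved from (4.5, 8.9) to (6.0, 5.8), a distance of √(1.5² + 3.1²) ≈ 3.4.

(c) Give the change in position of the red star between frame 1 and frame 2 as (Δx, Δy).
(-1.4, 3.1)

The red star was at (4.2, 3.3) in frame 1 and (2.8, 6.4) in frame 2.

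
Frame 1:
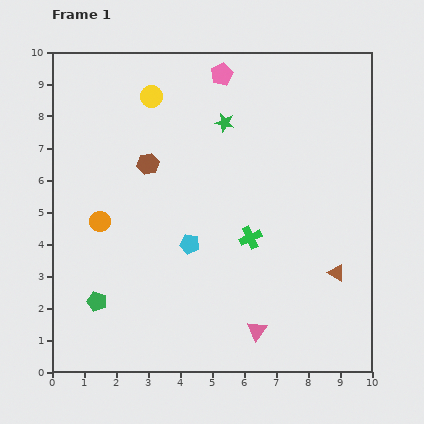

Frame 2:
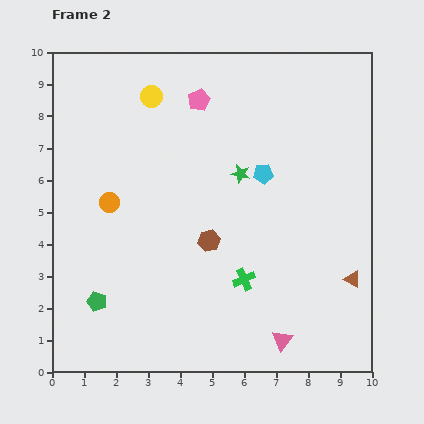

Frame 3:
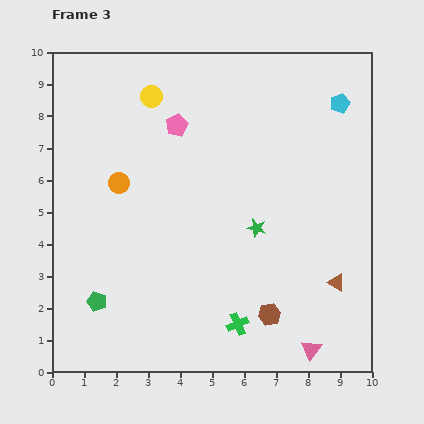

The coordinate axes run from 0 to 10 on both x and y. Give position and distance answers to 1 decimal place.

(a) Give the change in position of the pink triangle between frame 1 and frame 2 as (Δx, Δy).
(0.8, -0.3)

The pink triangle was at (6.4, 1.3) in frame 1 and (7.2, 1.0) in frame 2.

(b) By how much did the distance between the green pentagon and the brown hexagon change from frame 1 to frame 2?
-0.6

Distance in frame 1: 4.6. Distance in frame 2: 4.0.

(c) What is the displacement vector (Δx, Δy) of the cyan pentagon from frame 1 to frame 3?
(4.7, 4.4)

The cyan pentagon was at (4.3, 4.0) in frame 1 and (9.0, 8.4) in frame 3.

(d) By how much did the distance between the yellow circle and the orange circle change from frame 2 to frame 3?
-0.6

Distance in frame 2: 3.5. Distance in frame 3: 2.9.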